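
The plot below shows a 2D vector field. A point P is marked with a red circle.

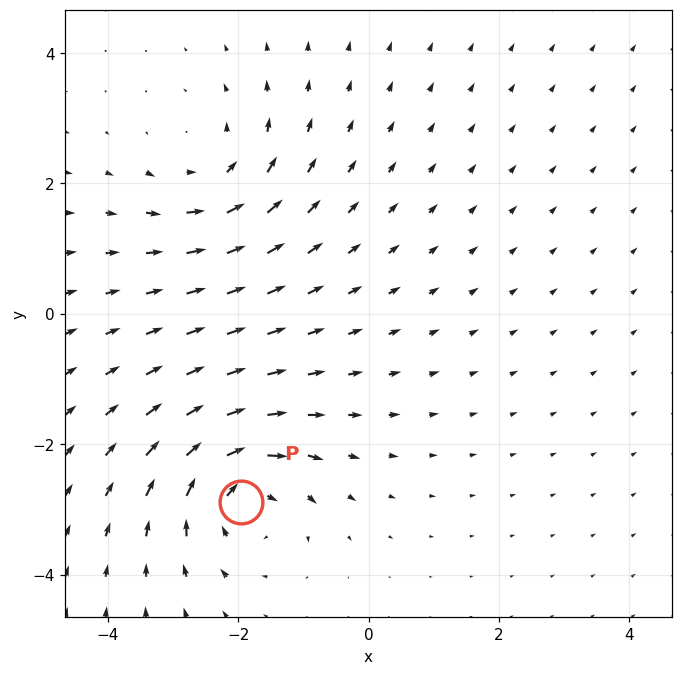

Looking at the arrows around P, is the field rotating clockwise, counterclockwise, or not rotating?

Near P at (-2.0, -2.9) the arrows circulate clockwise. The curl (z-component) there is about -4; negative curl means clockwise rotation.

clockwise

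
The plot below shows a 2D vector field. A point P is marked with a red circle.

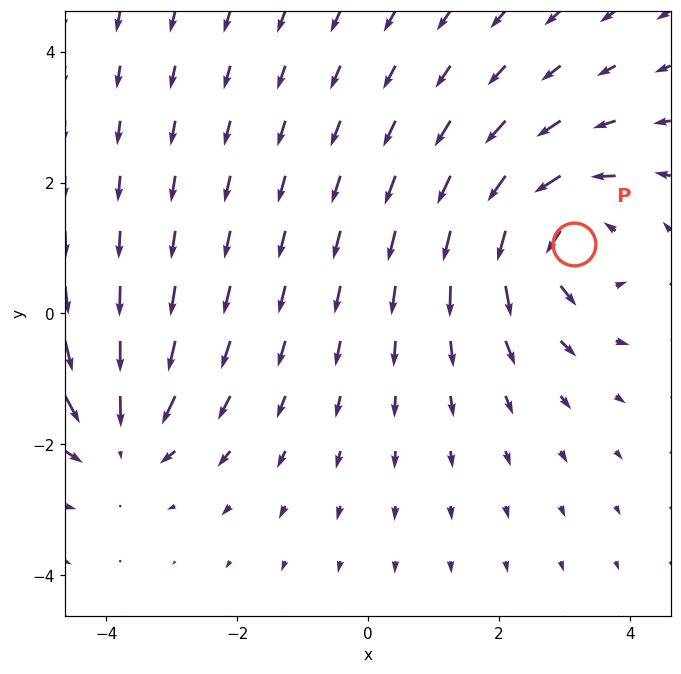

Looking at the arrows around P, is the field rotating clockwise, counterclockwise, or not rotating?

Near P at (3.1, 1.1) the arrows circulate counterclockwise. The curl (z-component) there is about +5; positive curl means counterclockwise rotation.

counterclockwise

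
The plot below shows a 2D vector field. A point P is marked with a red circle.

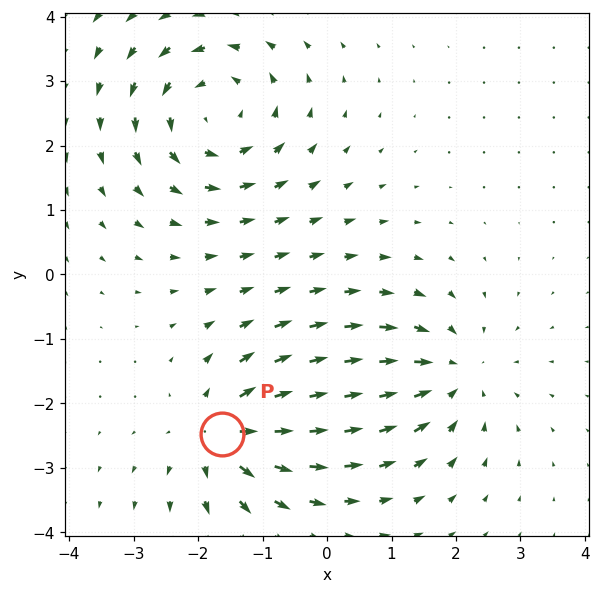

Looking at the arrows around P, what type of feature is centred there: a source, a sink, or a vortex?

source

At P (-1.6, -2.5) the arrows spread outward. Divergence about +5, curl ≈0 — positive divergence with near-zero curl is a source.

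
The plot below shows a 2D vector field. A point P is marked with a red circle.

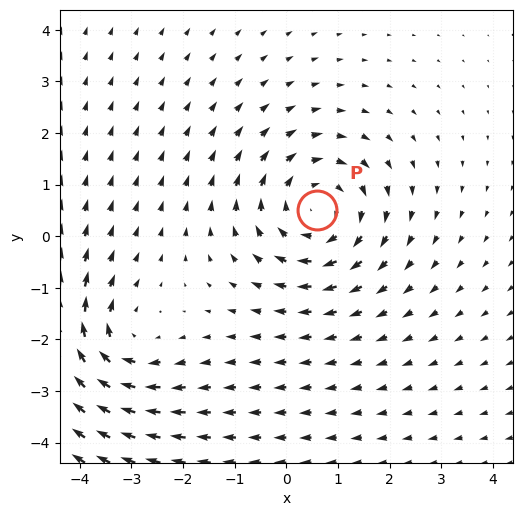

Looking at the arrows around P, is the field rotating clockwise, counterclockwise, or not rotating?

clockwise

Near P at (0.6, 0.5) the arrows circulate clockwise. The curl (z-component) there is about -4; negative curl means clockwise rotation.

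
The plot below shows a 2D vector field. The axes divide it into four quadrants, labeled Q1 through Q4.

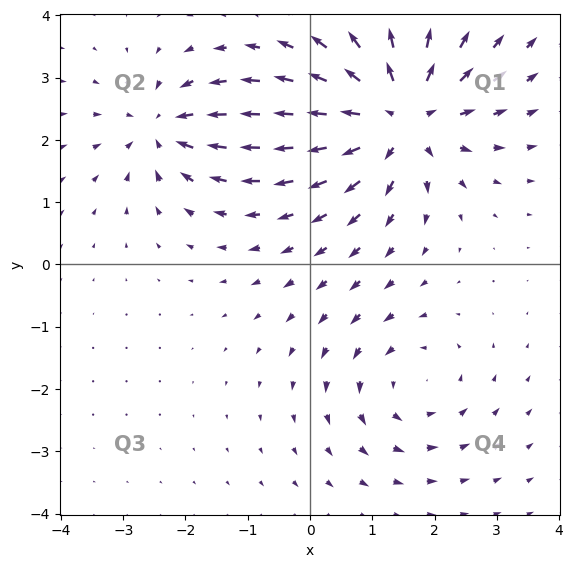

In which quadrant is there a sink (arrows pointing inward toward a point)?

The sink sits at approximately (-2.4, 2.2), which lies in quadrant Q2. The divergence there is about -4, negative as expected for a sink.

Q2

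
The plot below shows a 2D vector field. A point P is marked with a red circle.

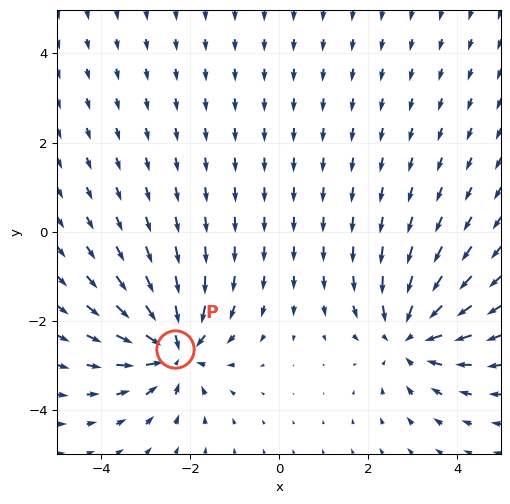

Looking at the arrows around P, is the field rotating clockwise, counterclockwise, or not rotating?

not rotating

Near P at (-2.3, -2.6) the arrows show no circulation. The curl there is ≈0.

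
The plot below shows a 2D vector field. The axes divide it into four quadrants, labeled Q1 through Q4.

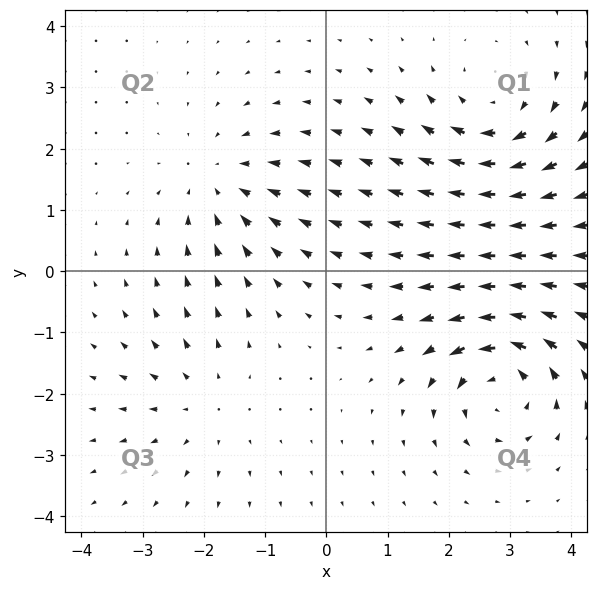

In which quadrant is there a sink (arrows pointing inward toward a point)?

The sink sits at approximately (-1.7, 1.4), which lies in quadrant Q2. The divergence there is about -3, negative as expected for a sink.

Q2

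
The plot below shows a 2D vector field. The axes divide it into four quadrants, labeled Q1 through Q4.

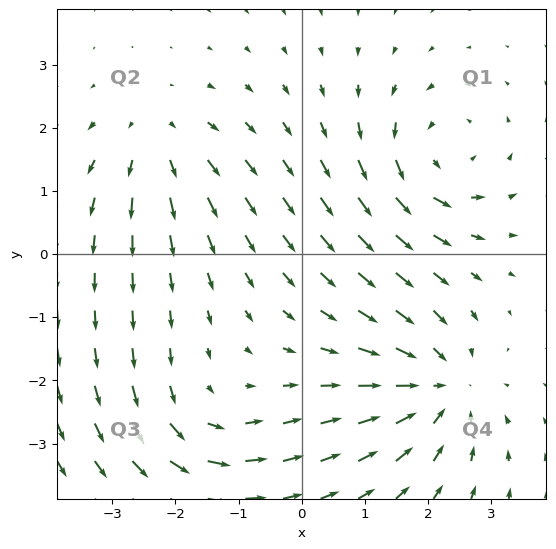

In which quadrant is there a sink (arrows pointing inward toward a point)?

Q4

The sink sits at approximately (2.2, -2.1), which lies in quadrant Q4. The divergence there is about -5, negative as expected for a sink.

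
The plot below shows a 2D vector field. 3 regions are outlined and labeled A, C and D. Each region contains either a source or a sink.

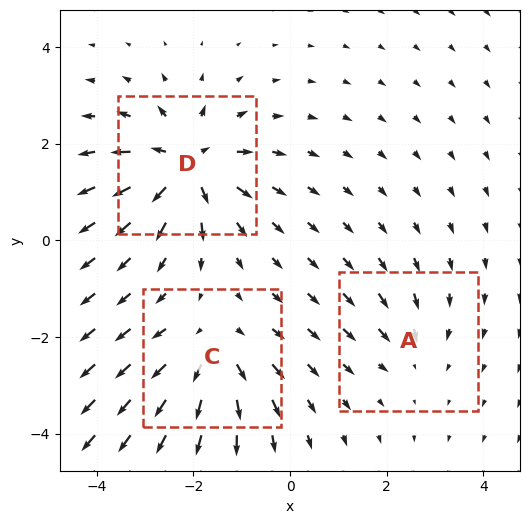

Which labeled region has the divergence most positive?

D

Divergence at each region's feature centre — A: about -2, C: about +4, D: about +6. Region D is most positive.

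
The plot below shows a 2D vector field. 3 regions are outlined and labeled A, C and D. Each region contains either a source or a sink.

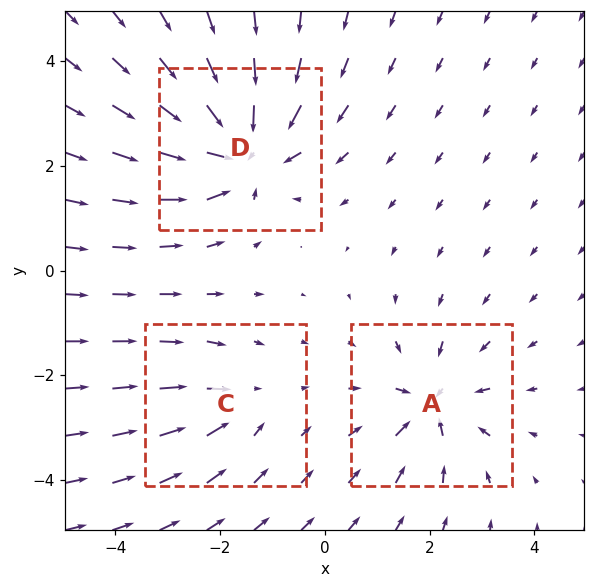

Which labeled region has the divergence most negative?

Divergence at each region's feature centre — A: about -4, C: about -3, D: about -6. Region D is most negative.

D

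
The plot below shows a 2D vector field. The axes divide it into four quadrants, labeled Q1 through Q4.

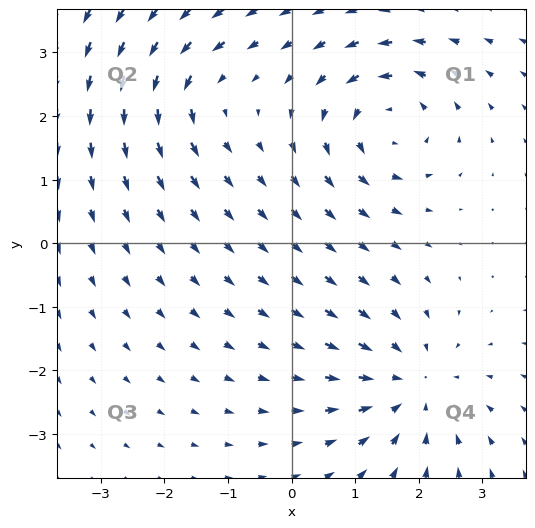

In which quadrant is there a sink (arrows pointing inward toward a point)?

The sink sits at approximately (1.9, -2.3), which lies in quadrant Q4. The divergence there is about -4, negative as expected for a sink.

Q4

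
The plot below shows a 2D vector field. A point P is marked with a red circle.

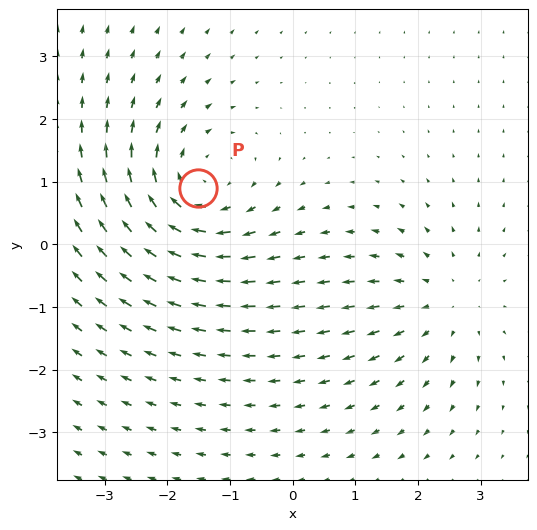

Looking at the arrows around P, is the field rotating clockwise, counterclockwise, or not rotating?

clockwise

Near P at (-1.5, 0.9) the arrows circulate clockwise. The curl (z-component) there is about -4; negative curl means clockwise rotation.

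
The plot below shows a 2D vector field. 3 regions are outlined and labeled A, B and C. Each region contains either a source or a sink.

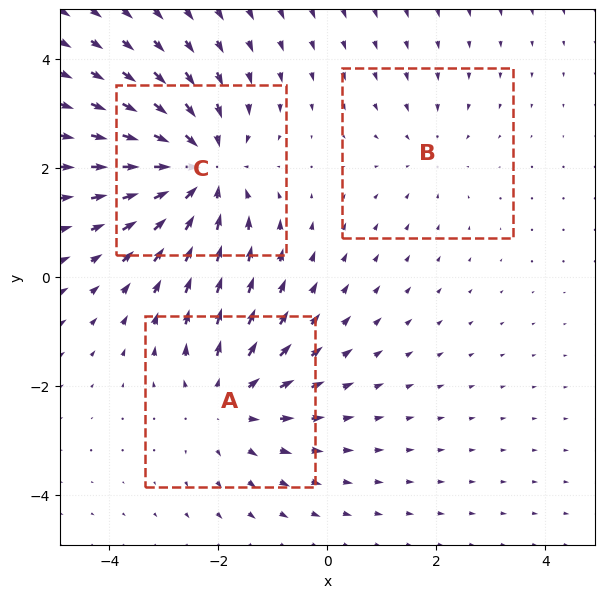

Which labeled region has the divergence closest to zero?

Divergence at each region's feature centre — A: about +3, B: about -2, C: about -4. Region B is closest to zero.

B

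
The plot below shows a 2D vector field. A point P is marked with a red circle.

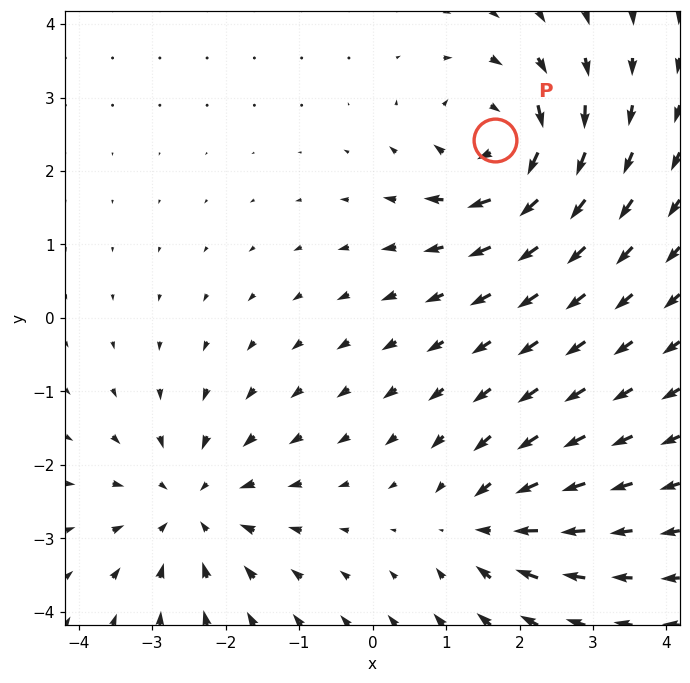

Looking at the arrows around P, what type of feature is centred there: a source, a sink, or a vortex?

At P (1.7, 2.4) the arrows circulate clockwise. Divergence ≈0, curl about -5 — near-zero divergence with nonzero curl is a vortex.

vortex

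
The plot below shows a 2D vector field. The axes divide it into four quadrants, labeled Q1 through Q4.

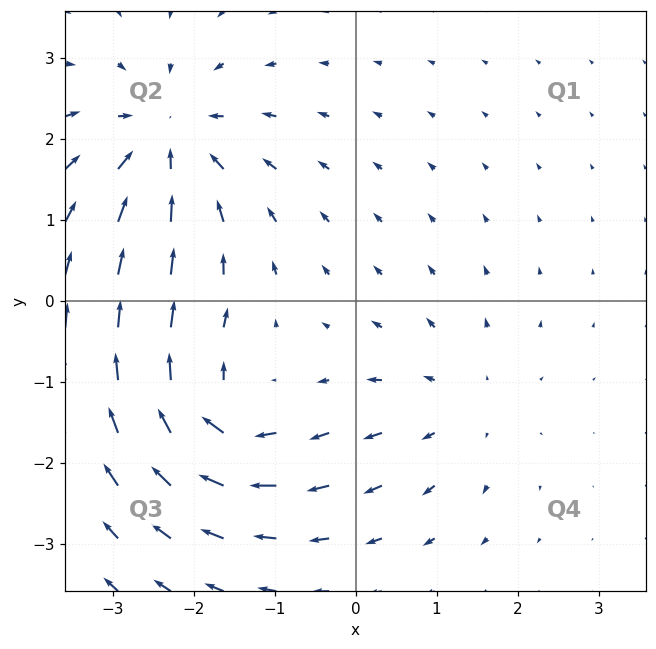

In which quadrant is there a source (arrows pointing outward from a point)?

Q4

The source sits at approximately (1.3, -1.3), which lies in quadrant Q4. The divergence there is about +3, positive as expected for a source.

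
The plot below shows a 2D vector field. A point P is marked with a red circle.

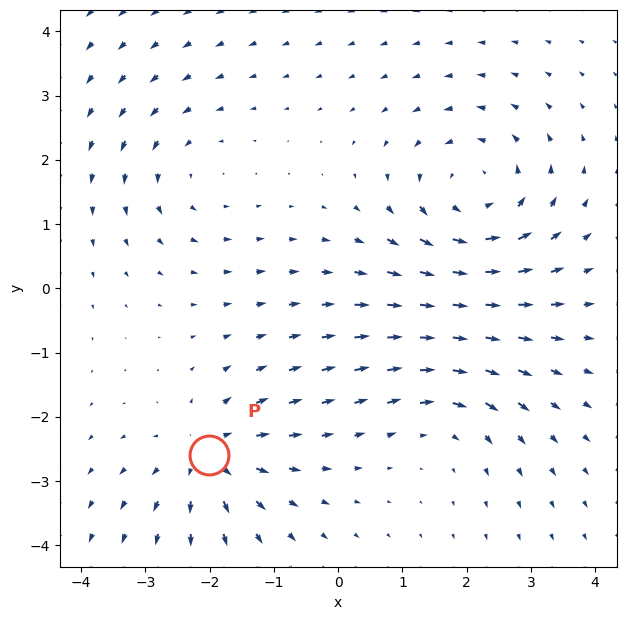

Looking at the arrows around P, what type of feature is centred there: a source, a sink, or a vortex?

source

At P (-2.0, -2.6) the arrows spread outward. Divergence about +4, curl ≈0 — positive divergence with near-zero curl is a source.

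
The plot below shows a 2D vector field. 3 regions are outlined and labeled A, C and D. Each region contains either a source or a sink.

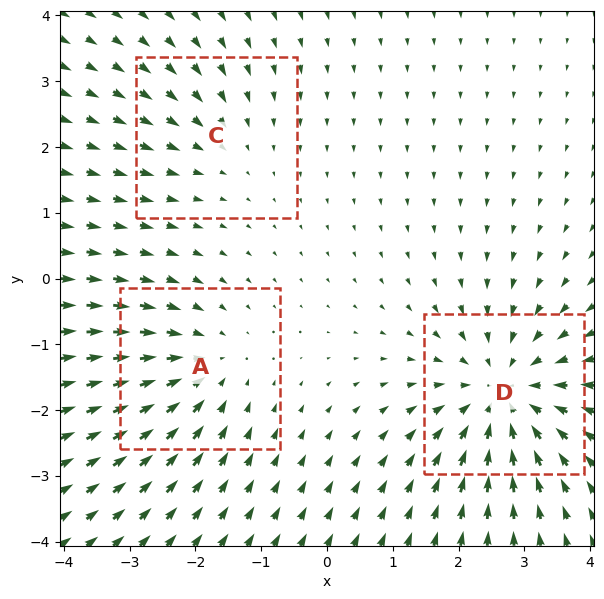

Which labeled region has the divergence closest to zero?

Divergence at each region's feature centre — A: about -3, C: about -2, D: about -4. Region C is closest to zero.

C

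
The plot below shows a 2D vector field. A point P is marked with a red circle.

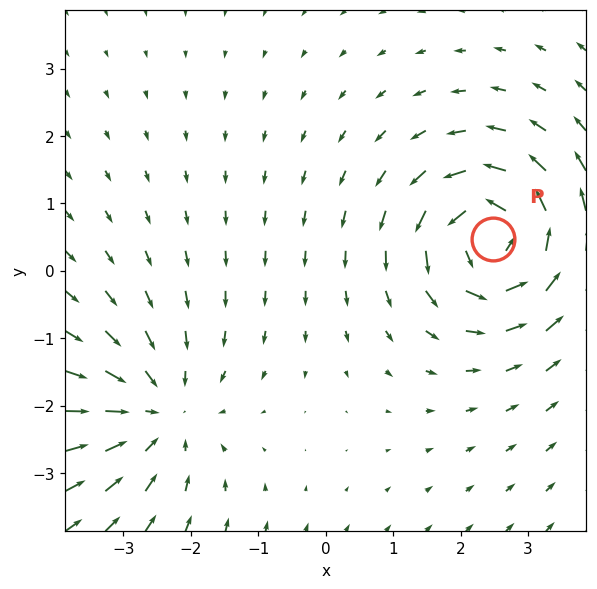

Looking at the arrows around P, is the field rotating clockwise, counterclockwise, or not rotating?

Near P at (2.5, 0.5) the arrows circulate counterclockwise. The curl (z-component) there is about +7; positive curl means counterclockwise rotation.

counterclockwise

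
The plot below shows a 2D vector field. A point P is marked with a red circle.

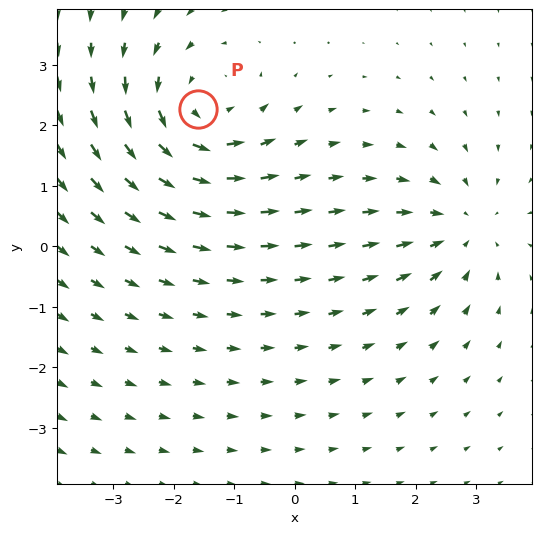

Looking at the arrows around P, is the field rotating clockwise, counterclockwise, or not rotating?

counterclockwise

Near P at (-1.6, 2.3) the arrows circulate counterclockwise. The curl (z-component) there is about +4; positive curl means counterclockwise rotation.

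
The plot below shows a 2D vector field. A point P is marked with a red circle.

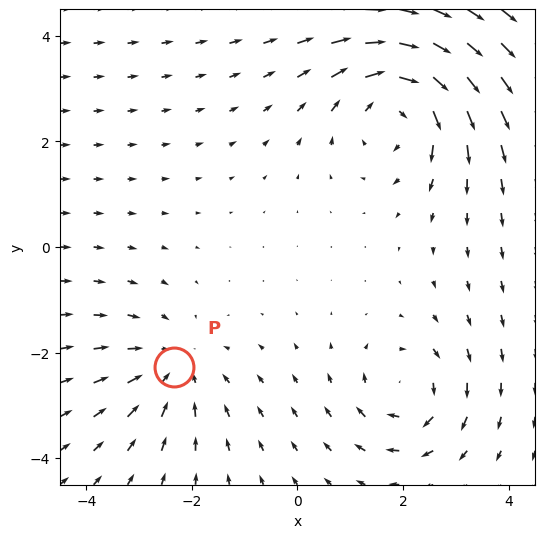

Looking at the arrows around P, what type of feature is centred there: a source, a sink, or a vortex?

sink

At P (-2.3, -2.3) the arrows converge inward. Divergence about -2, curl ≈0 — negative divergence with near-zero curl is a sink.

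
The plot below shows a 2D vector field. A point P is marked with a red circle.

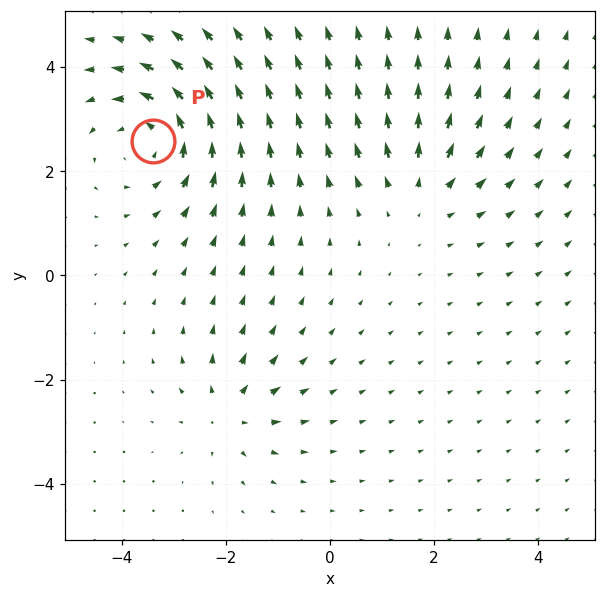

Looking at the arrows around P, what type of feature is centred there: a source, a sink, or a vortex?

At P (-3.4, 2.6) the arrows circulate counterclockwise. Divergence ≈0, curl about +4 — near-zero divergence with nonzero curl is a vortex.

vortex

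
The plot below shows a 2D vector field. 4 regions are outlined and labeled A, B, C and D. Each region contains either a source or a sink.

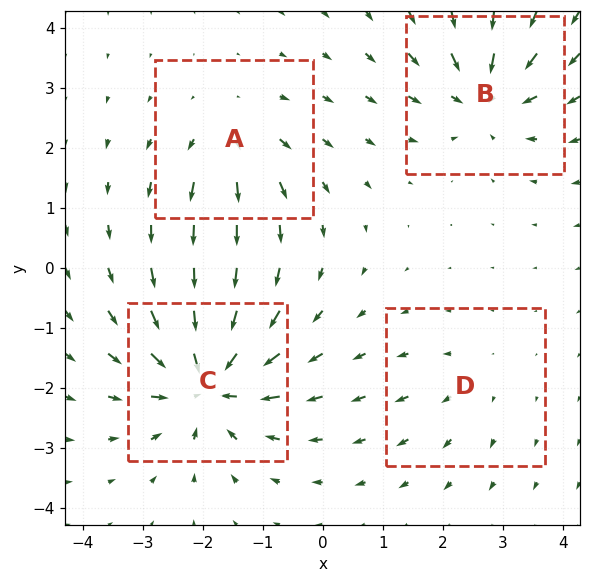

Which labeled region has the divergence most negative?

C

Divergence at each region's feature centre — A: about +4, B: about -5, C: about -8, D: about +2. Region C is most negative.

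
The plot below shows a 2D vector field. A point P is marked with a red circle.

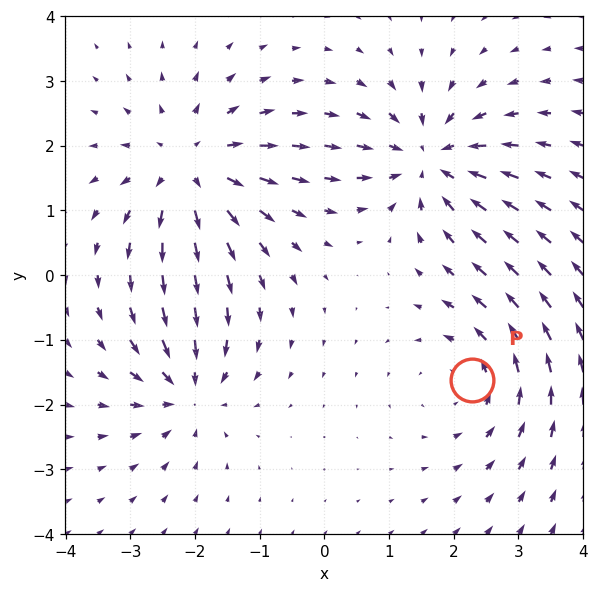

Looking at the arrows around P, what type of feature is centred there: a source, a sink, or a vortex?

vortex

At P (2.3, -1.6) the arrows circulate counterclockwise. Divergence ≈0, curl about +3 — near-zero divergence with nonzero curl is a vortex.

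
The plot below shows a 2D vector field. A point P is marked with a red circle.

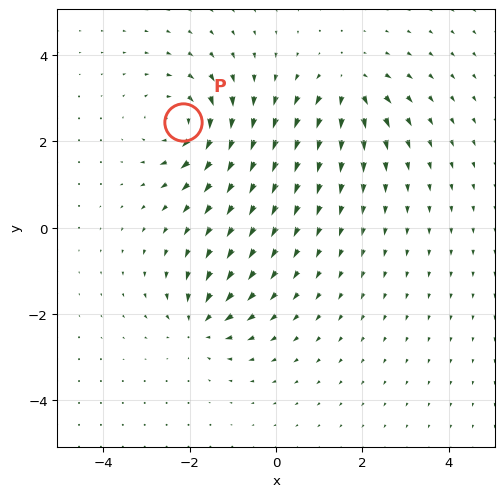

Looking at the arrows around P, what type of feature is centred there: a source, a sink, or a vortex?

At P (-2.2, 2.5) the arrows circulate clockwise. Divergence ≈0, curl about -5 — near-zero divergence with nonzero curl is a vortex.

vortex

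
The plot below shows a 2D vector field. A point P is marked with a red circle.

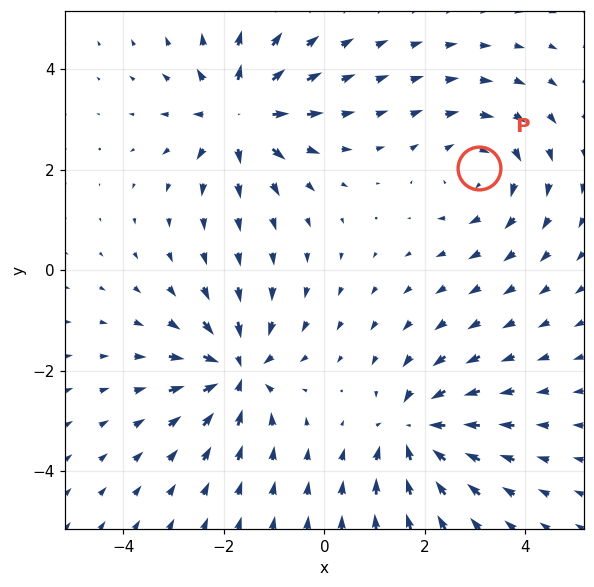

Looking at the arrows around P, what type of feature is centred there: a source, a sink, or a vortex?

vortex

At P (3.1, 2.0) the arrows circulate clockwise. Divergence ≈0, curl about -4 — near-zero divergence with nonzero curl is a vortex.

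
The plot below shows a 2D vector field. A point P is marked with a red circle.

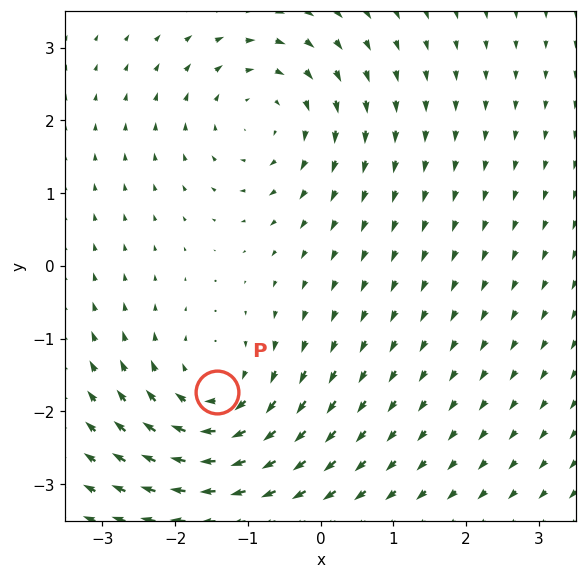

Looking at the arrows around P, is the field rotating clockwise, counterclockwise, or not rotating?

Near P at (-1.4, -1.7) the arrows circulate clockwise. The curl (z-component) there is about -4; negative curl means clockwise rotation.

clockwise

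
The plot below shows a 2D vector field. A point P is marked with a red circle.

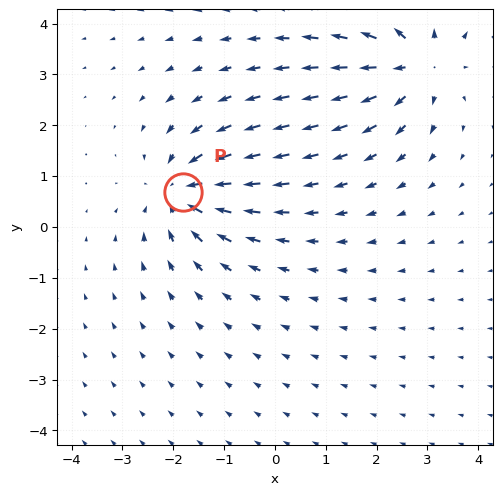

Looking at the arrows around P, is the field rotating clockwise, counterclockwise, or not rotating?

Near P at (-1.8, 0.7) the arrows show no circulation. The curl there is ≈0.

not rotating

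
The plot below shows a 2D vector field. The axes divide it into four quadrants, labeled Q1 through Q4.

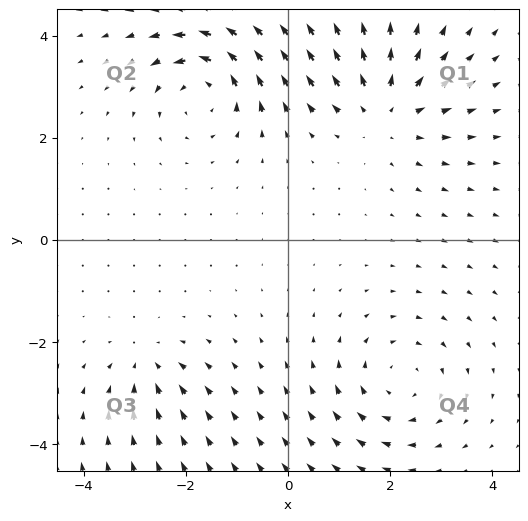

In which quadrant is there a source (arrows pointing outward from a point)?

Q1

The source sits at approximately (1.9, 2.5), which lies in quadrant Q1. The divergence there is about +4, positive as expected for a source.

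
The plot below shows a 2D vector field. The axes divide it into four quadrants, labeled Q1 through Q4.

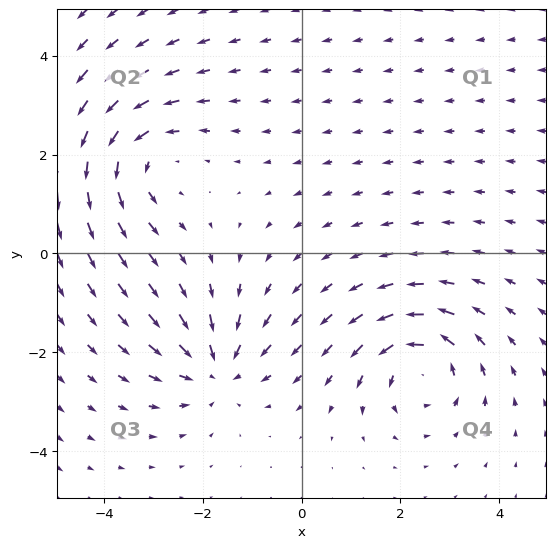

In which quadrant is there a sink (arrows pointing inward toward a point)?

Q3

The sink sits at approximately (-1.7, -2.3), which lies in quadrant Q3. The divergence there is about -4, negative as expected for a sink.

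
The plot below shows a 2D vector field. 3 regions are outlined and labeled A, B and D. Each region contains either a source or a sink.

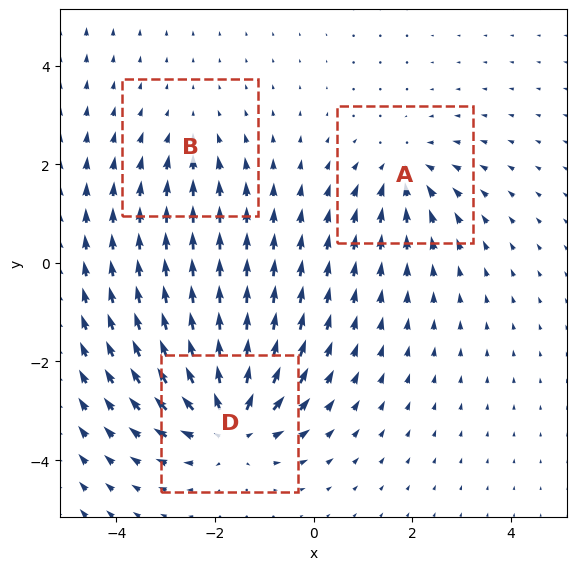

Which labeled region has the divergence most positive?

D

Divergence at each region's feature centre — A: about -3, B: about -2, D: about +6. Region D is most positive.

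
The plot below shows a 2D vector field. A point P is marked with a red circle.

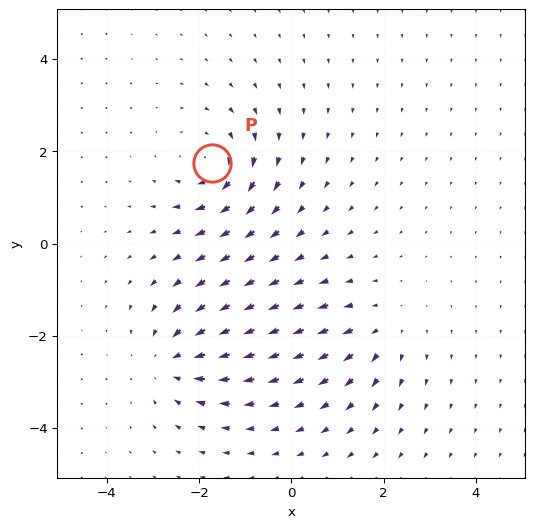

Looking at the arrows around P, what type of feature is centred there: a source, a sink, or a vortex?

At P (-1.7, 1.7) the arrows circulate clockwise. Divergence ≈0, curl about -5 — near-zero divergence with nonzero curl is a vortex.

vortex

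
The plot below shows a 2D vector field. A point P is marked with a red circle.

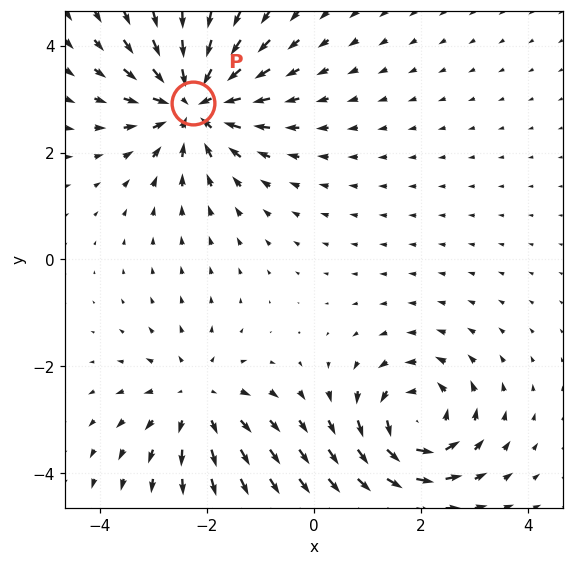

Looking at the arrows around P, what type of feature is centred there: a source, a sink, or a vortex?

sink

At P (-2.3, 2.9) the arrows converge inward. Divergence about -5, curl ≈0 — negative divergence with near-zero curl is a sink.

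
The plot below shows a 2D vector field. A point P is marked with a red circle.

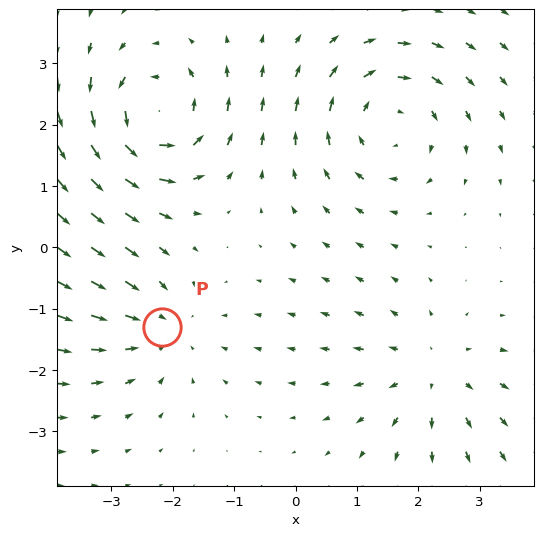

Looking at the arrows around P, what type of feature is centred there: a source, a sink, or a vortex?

sink

At P (-2.2, -1.3) the arrows converge inward. Divergence about -3, curl ≈0 — negative divergence with near-zero curl is a sink.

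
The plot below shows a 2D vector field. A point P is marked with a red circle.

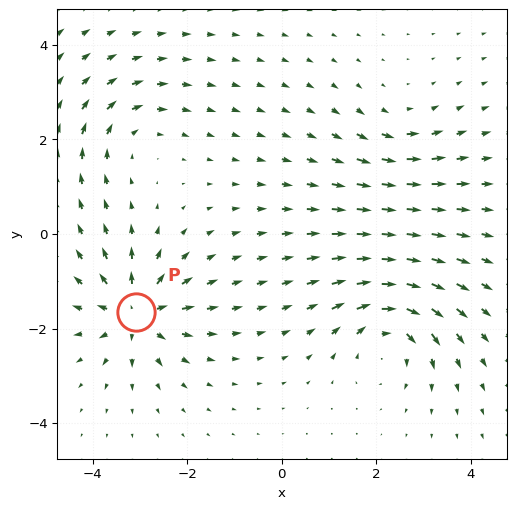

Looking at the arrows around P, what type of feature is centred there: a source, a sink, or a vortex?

At P (-3.1, -1.7) the arrows spread outward. Divergence about +7, curl ≈0 — positive divergence with near-zero curl is a source.

source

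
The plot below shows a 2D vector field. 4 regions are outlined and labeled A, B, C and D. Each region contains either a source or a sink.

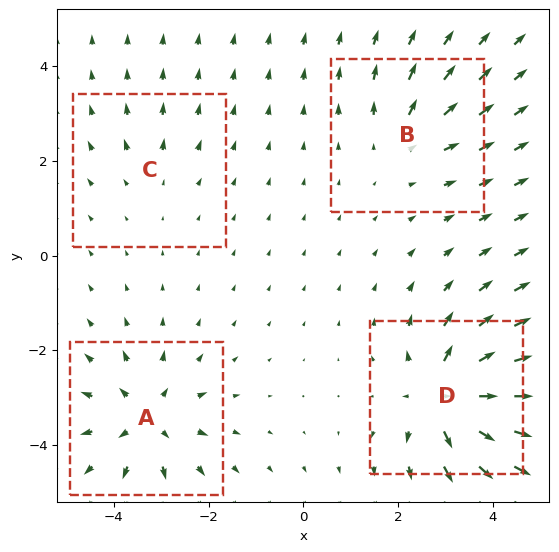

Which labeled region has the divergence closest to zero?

C

Divergence at each region's feature centre — A: about +6, B: about +4, C: about +2, D: about +8. Region C is closest to zero.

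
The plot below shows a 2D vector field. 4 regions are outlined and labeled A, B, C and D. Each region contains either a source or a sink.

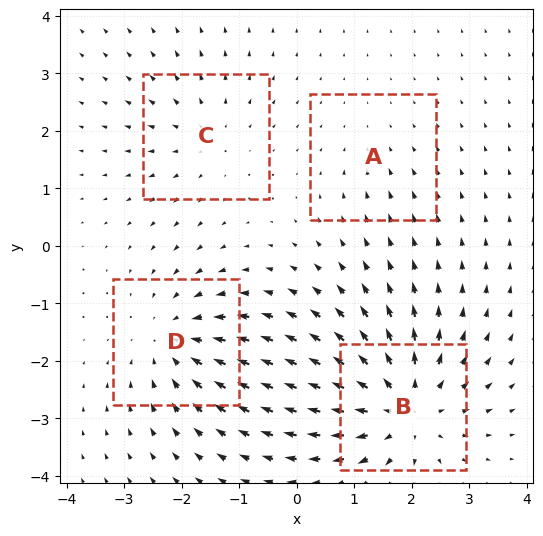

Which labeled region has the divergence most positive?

B

Divergence at each region's feature centre — A: about -2, B: about +7, C: about +3, D: about -5. Region B is most positive.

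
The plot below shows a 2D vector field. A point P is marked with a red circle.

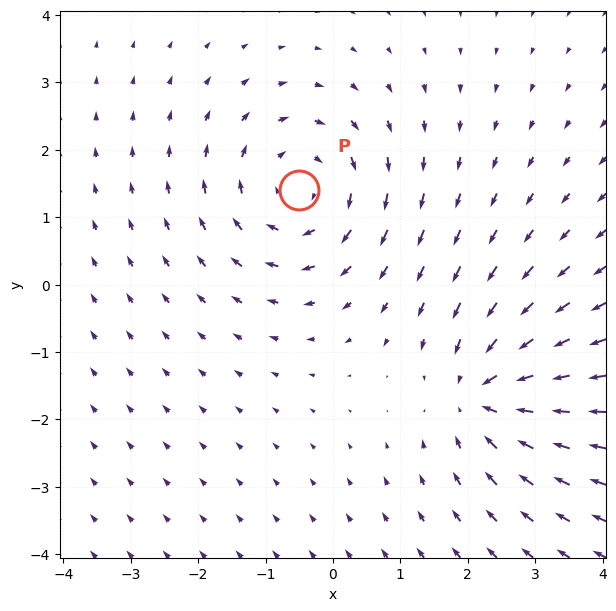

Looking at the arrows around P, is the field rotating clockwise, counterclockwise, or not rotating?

Near P at (-0.5, 1.4) the arrows circulate clockwise. The curl (z-component) there is about -4; negative curl means clockwise rotation.

clockwise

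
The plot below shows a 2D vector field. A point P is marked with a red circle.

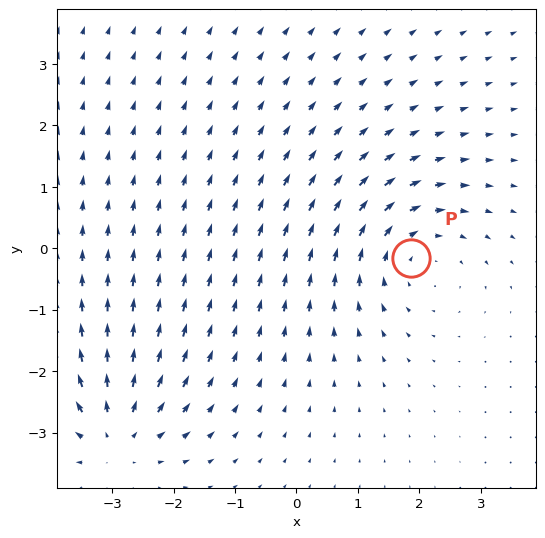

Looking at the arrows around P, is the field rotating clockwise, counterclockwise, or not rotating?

clockwise

Near P at (1.9, -0.2) the arrows circulate clockwise. The curl (z-component) there is about -3; negative curl means clockwise rotation.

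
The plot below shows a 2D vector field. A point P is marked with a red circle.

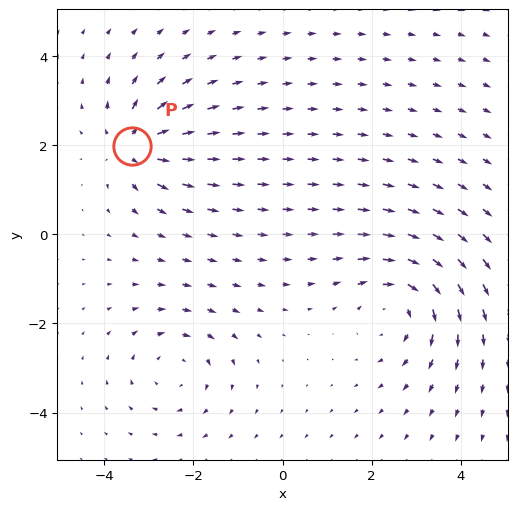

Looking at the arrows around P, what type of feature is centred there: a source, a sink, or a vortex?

source

At P (-3.4, 2.0) the arrows spread outward. Divergence about +5, curl ≈0 — positive divergence with near-zero curl is a source.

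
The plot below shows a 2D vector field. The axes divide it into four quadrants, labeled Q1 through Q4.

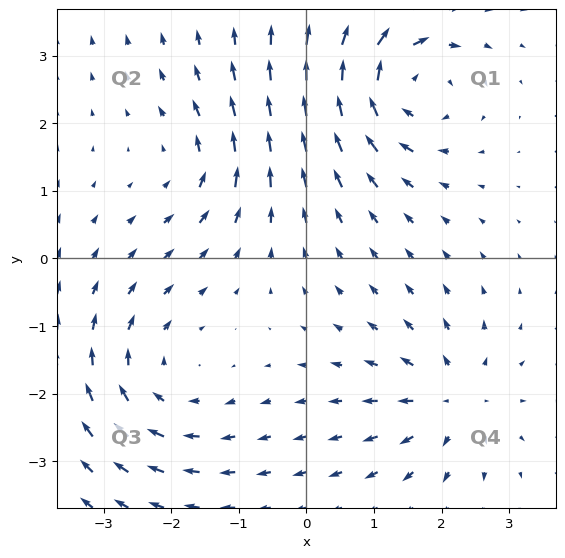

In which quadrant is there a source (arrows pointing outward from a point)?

The source sits at approximately (2.2, -2.1), which lies in quadrant Q4. The divergence there is about +5, positive as expected for a source.

Q4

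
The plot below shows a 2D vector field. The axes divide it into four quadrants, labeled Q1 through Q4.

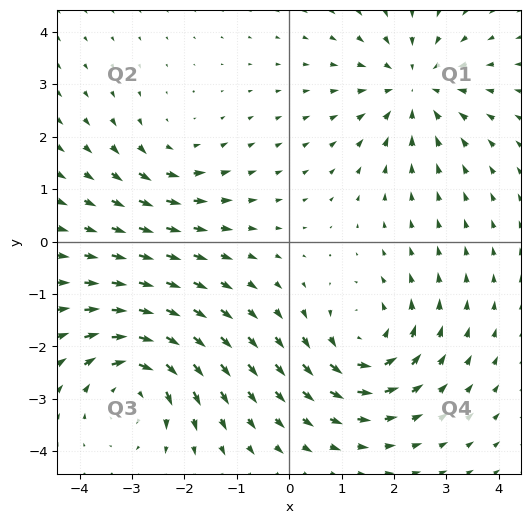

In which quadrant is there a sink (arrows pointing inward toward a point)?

Q1

The sink sits at approximately (2.4, 3.0), which lies in quadrant Q1. The divergence there is about -4, negative as expected for a sink.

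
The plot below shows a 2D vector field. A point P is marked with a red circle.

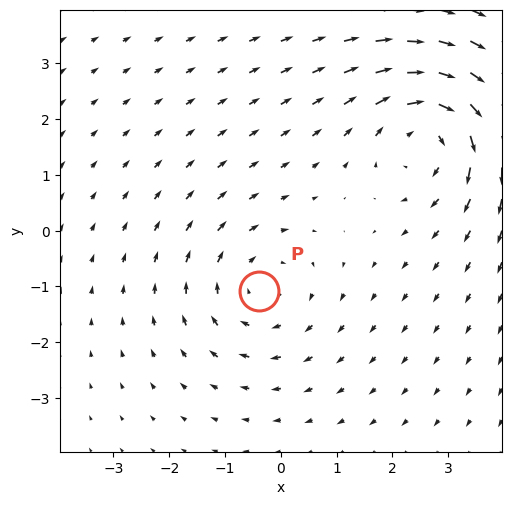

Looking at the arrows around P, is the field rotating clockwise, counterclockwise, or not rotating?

clockwise

Near P at (-0.4, -1.1) the arrows circulate clockwise. The curl (z-component) there is about -2; negative curl means clockwise rotation.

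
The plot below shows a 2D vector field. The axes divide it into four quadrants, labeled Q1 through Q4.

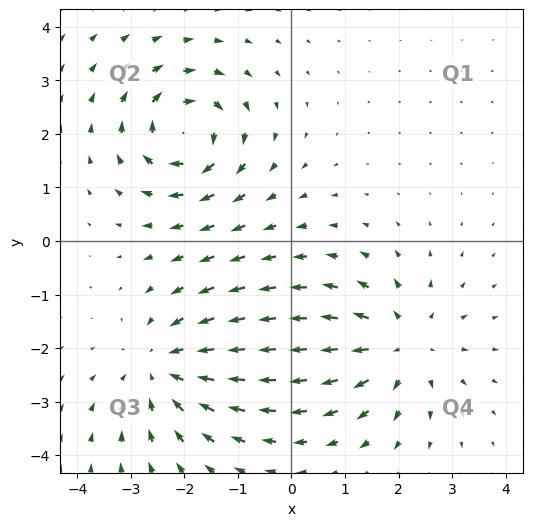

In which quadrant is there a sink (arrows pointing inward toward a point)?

The sink sits at approximately (-2.3, -2.4), which lies in quadrant Q3. The divergence there is about -3, negative as expected for a sink.

Q3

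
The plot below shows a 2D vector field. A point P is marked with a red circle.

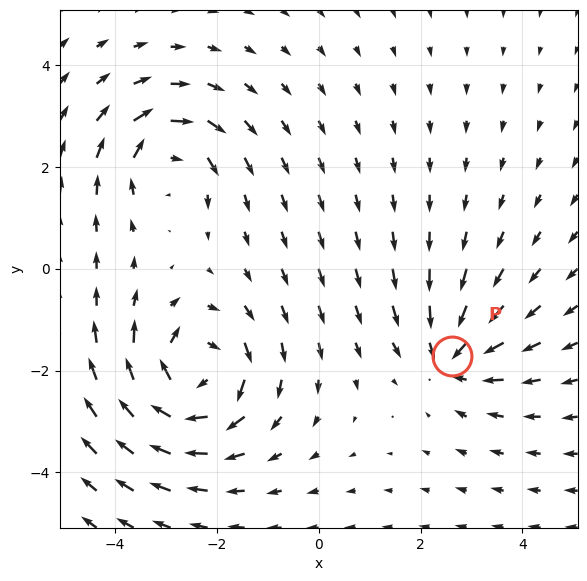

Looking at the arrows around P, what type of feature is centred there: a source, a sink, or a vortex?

At P (2.6, -1.7) the arrows converge inward. Divergence about -3, curl ≈0 — negative divergence with near-zero curl is a sink.

sink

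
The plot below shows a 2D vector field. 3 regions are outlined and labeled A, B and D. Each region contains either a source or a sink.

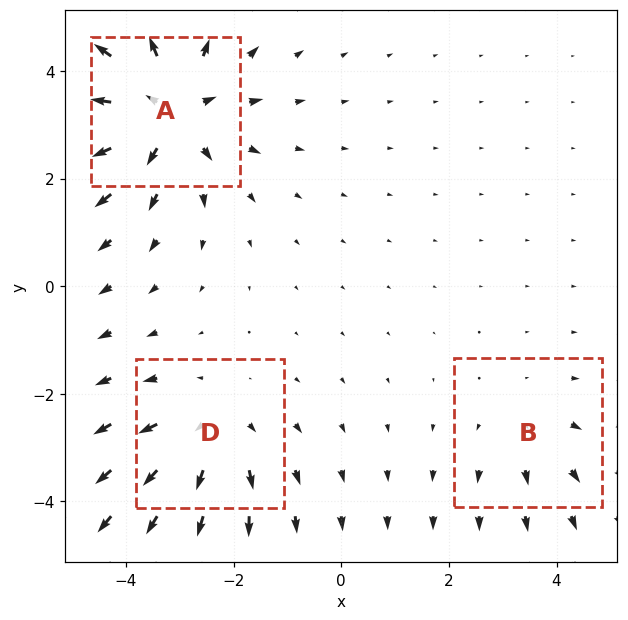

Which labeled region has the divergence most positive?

A

Divergence at each region's feature centre — A: about +5, B: about +2, D: about +3. Region A is most positive.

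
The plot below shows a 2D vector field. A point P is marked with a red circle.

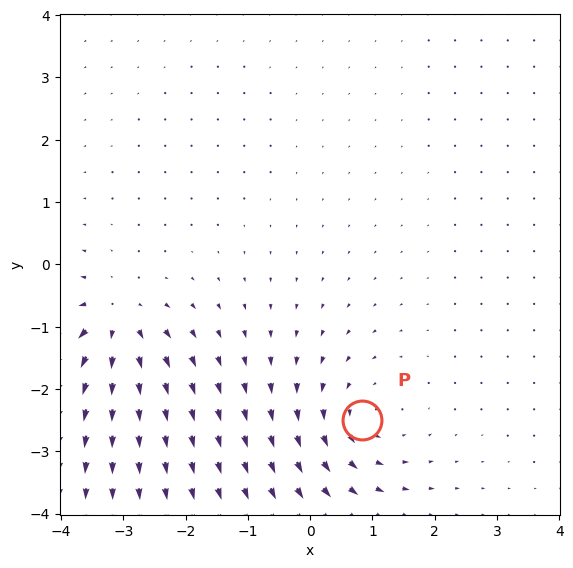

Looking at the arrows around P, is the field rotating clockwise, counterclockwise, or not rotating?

counterclockwise

Near P at (0.8, -2.5) the arrows circulate counterclockwise. The curl (z-component) there is about +4; positive curl means counterclockwise rotation.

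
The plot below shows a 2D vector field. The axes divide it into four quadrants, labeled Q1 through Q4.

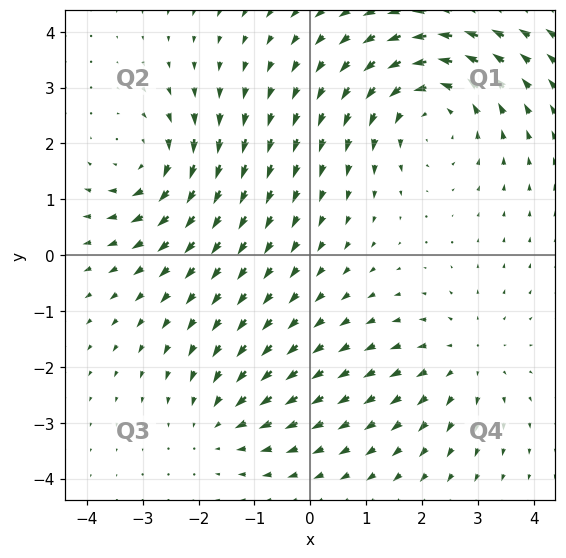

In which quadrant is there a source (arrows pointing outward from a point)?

Q4

The source sits at approximately (2.8, -1.9), which lies in quadrant Q4. The divergence there is about +3, positive as expected for a source.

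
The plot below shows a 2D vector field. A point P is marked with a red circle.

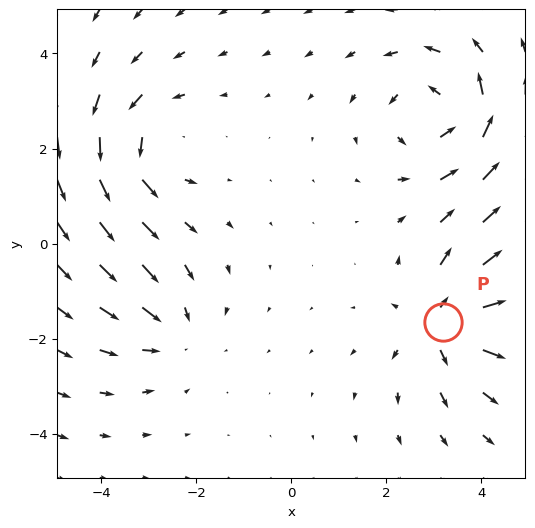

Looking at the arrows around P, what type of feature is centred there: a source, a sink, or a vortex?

At P (3.2, -1.7) the arrows spread outward. Divergence about +5, curl ≈0 — positive divergence with near-zero curl is a source.

source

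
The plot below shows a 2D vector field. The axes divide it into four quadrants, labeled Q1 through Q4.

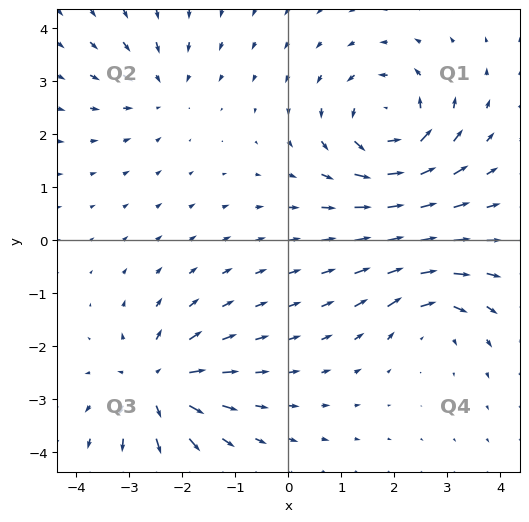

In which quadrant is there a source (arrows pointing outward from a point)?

Q3

The source sits at approximately (-2.5, -2.7), which lies in quadrant Q3. The divergence there is about +6, positive as expected for a source.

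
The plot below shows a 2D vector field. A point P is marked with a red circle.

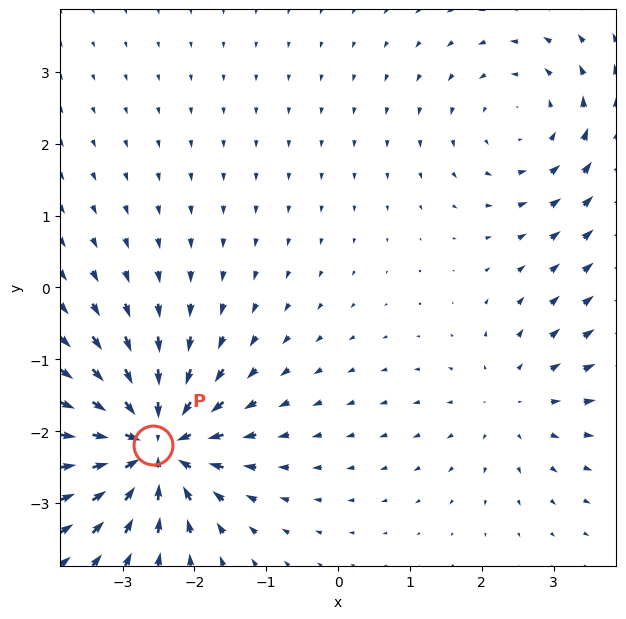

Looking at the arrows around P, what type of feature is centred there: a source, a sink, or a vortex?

At P (-2.6, -2.2) the arrows converge inward. Divergence about -7, curl ≈0 — negative divergence with near-zero curl is a sink.

sink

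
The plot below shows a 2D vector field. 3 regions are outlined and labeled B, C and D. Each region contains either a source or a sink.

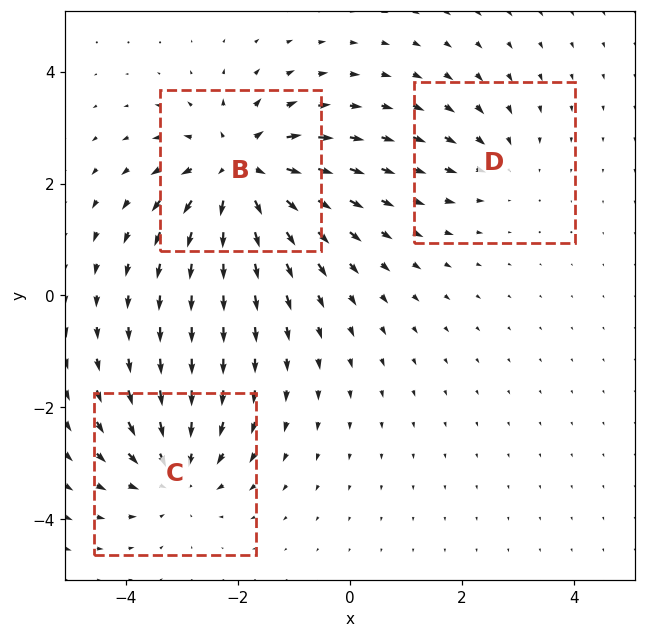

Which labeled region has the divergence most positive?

B

Divergence at each region's feature centre — B: about +5, C: about -3, D: about -2. Region B is most positive.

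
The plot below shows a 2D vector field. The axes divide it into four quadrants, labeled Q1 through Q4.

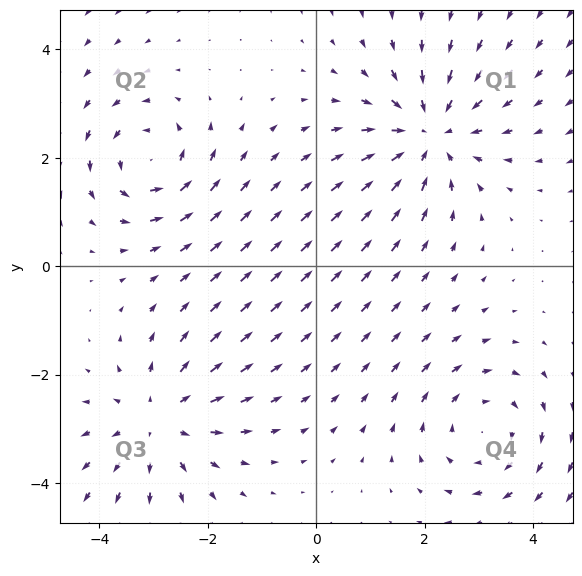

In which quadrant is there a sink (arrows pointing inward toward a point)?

The sink sits at approximately (2.1, 2.4), which lies in quadrant Q1. The divergence there is about -4, negative as expected for a sink.

Q1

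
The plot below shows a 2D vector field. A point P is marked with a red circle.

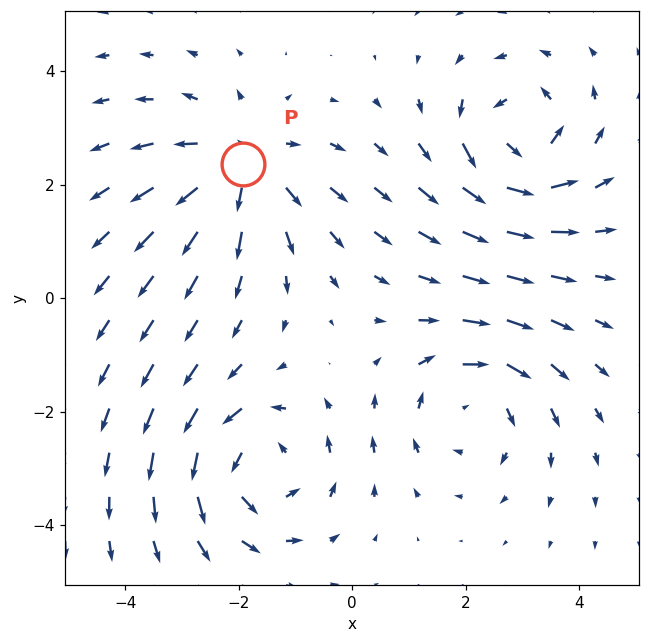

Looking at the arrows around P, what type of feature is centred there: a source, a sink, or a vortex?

source

At P (-1.9, 2.4) the arrows spread outward. Divergence about +4, curl ≈0 — positive divergence with near-zero curl is a source.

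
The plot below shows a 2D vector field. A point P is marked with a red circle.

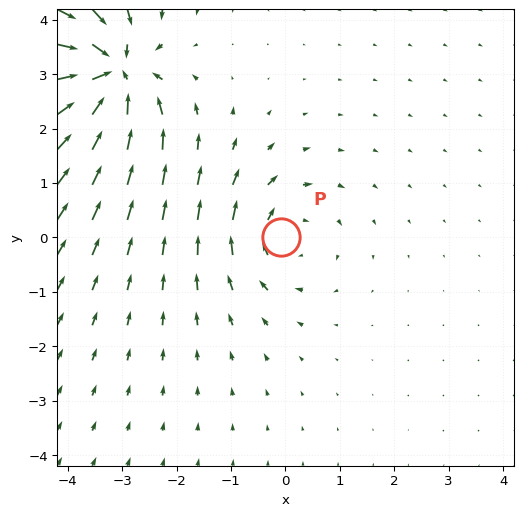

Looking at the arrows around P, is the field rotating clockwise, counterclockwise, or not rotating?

clockwise

Near P at (-0.1, 0.0) the arrows circulate clockwise. The curl (z-component) there is about -3; negative curl means clockwise rotation.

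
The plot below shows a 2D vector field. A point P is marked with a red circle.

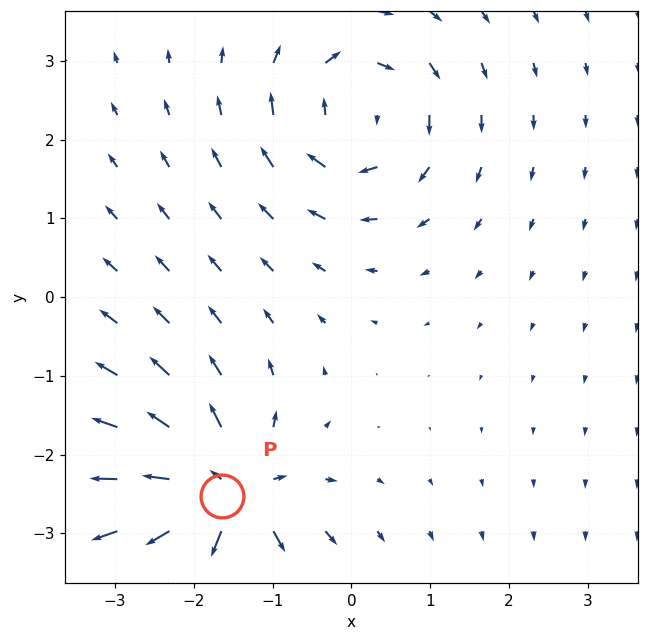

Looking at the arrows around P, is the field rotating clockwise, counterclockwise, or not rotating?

not rotating

Near P at (-1.6, -2.5) the arrows show no circulation. The curl there is ≈0.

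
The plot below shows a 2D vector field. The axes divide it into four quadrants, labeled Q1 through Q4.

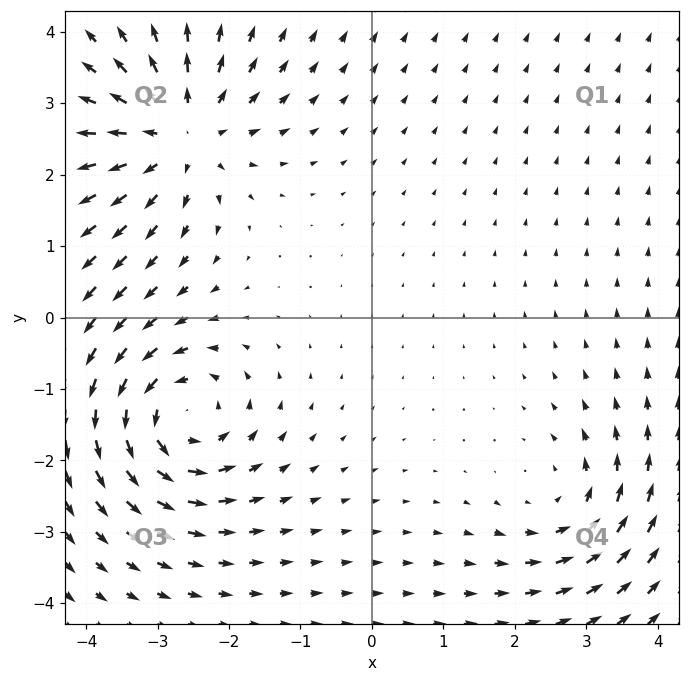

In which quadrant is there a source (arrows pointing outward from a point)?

Q2

The source sits at approximately (-2.7, 2.6), which lies in quadrant Q2. The divergence there is about +5, positive as expected for a source.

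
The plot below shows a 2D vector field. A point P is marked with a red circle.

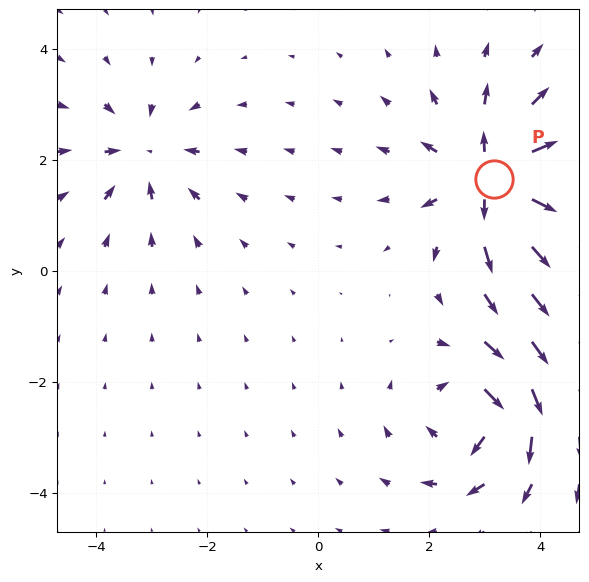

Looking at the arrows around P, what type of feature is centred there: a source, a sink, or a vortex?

At P (3.2, 1.7) the arrows spread outward. Divergence about +7, curl ≈0 — positive divergence with near-zero curl is a source.

source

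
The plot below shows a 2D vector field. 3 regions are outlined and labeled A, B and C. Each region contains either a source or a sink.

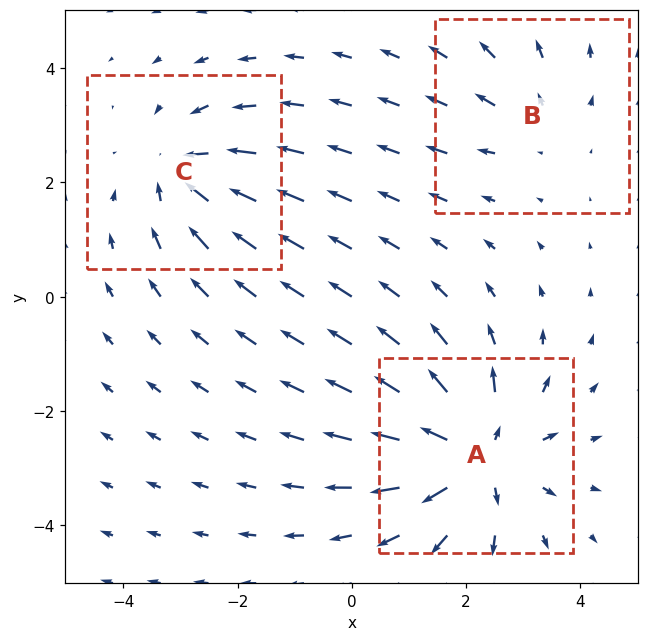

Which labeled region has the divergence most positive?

A

Divergence at each region's feature centre — A: about +5, B: about +2, C: about -3. Region A is most positive.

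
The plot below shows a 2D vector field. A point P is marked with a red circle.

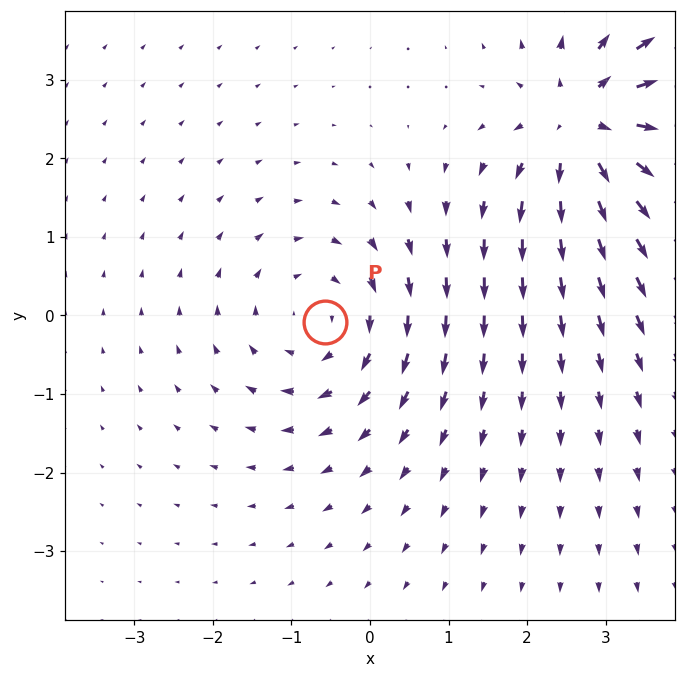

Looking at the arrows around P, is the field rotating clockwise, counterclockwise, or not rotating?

clockwise

Near P at (-0.6, -0.1) the arrows circulate clockwise. The curl (z-component) there is about -3; negative curl means clockwise rotation.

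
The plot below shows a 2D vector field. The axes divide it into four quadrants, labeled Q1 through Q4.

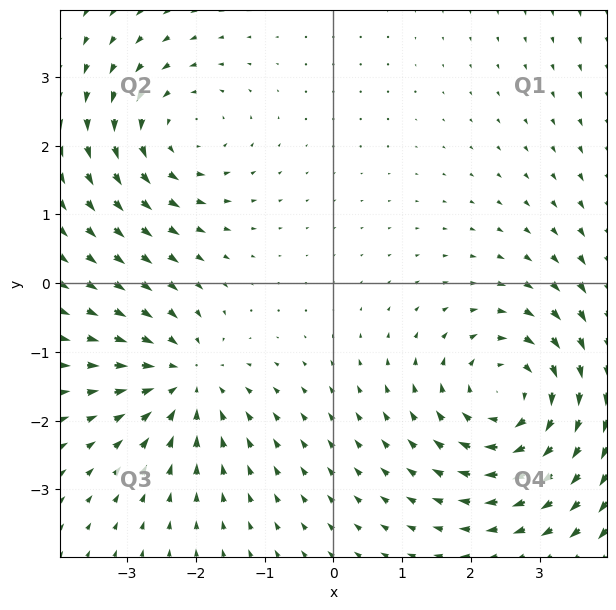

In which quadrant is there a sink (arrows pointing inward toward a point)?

Q3

The sink sits at approximately (-2.1, -1.4), which lies in quadrant Q3. The divergence there is about -4, negative as expected for a sink.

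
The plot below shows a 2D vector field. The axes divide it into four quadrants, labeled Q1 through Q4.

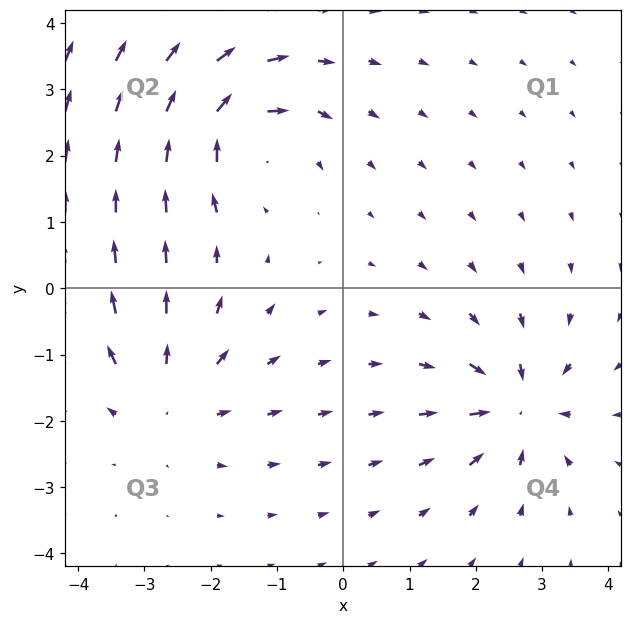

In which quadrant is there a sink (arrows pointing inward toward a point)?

The sink sits at approximately (2.6, -1.8), which lies in quadrant Q4. The divergence there is about -6, negative as expected for a sink.

Q4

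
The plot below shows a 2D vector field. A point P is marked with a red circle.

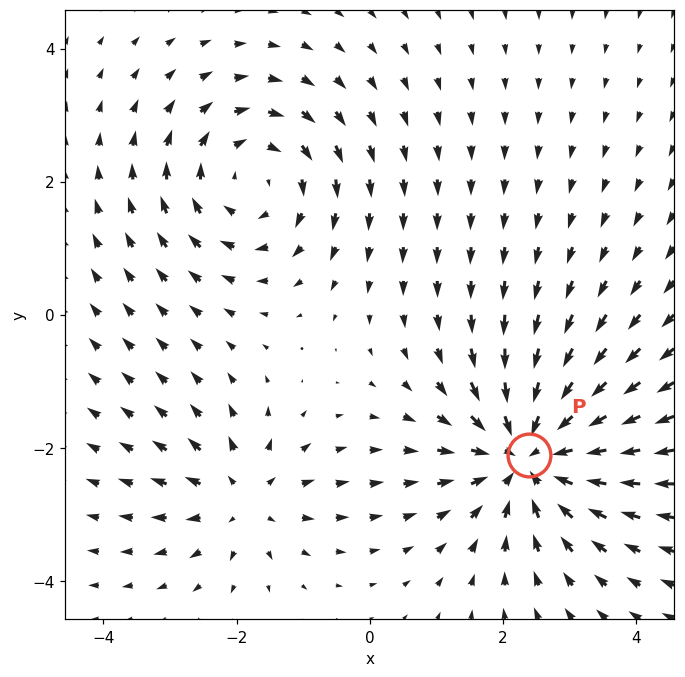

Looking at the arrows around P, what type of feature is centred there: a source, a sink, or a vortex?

sink

At P (2.4, -2.1) the arrows converge inward. Divergence about -5, curl ≈0 — negative divergence with near-zero curl is a sink.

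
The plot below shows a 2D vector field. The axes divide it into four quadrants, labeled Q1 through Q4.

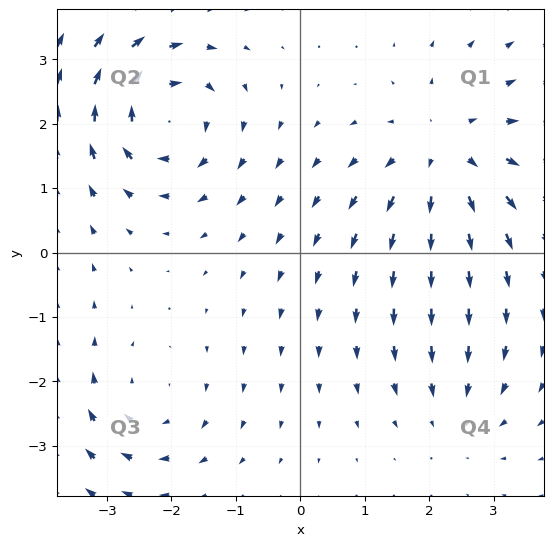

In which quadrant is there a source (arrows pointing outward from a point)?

Q1

The source sits at approximately (2.3, 1.5), which lies in quadrant Q1. The divergence there is about +4, positive as expected for a source.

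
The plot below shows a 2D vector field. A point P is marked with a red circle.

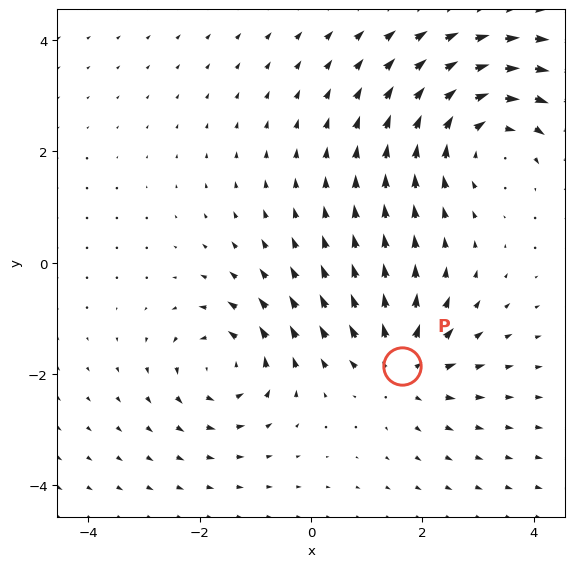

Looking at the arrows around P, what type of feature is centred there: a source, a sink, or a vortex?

At P (1.6, -1.9) the arrows spread outward. Divergence about +4, curl ≈0 — positive divergence with near-zero curl is a source.

source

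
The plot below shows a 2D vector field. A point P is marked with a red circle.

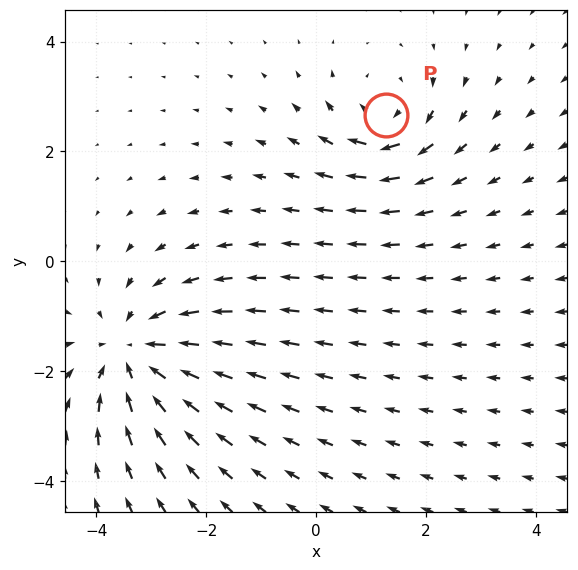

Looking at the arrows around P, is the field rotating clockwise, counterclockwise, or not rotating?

Near P at (1.3, 2.7) the arrows circulate clockwise. The curl (z-component) there is about -4; negative curl means clockwise rotation.

clockwise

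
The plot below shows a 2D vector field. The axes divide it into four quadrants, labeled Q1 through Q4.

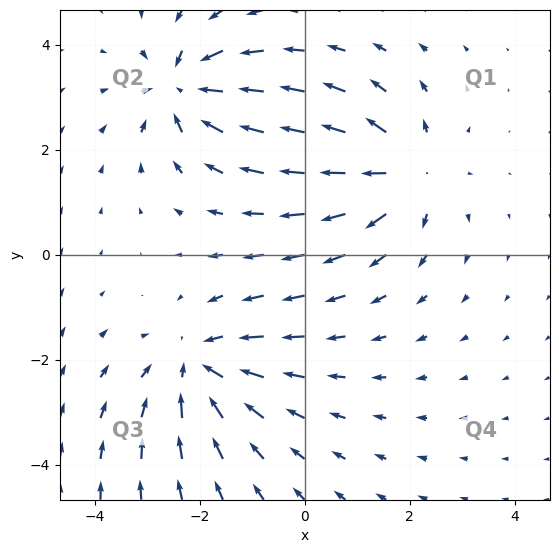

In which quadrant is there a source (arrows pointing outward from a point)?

The source sits at approximately (1.9, 1.6), which lies in quadrant Q1. The divergence there is about +5, positive as expected for a source.

Q1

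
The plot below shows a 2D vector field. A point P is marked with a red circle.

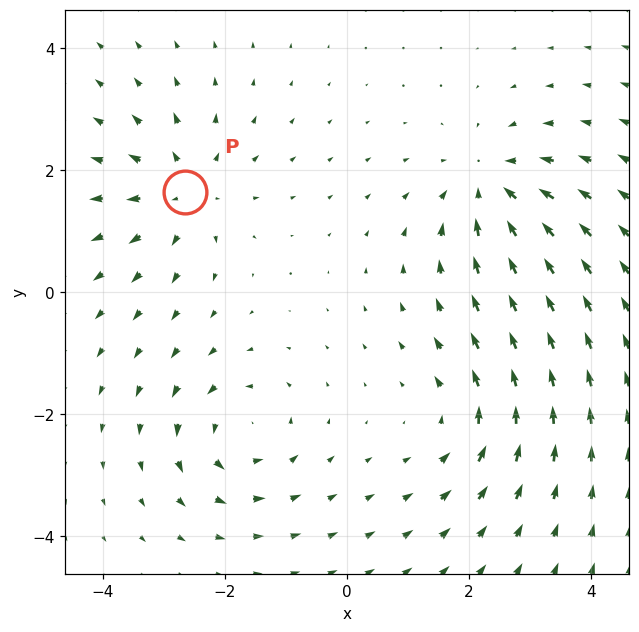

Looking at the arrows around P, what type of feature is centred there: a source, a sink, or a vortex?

At P (-2.7, 1.6) the arrows spread outward. Divergence about +5, curl ≈0 — positive divergence with near-zero curl is a source.

source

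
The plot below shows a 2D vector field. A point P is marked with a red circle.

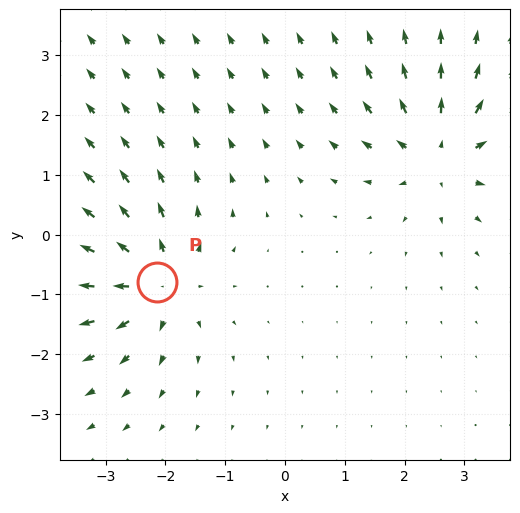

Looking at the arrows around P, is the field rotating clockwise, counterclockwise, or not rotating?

not rotating

Near P at (-2.1, -0.8) the arrows show no circulation. The curl there is ≈0.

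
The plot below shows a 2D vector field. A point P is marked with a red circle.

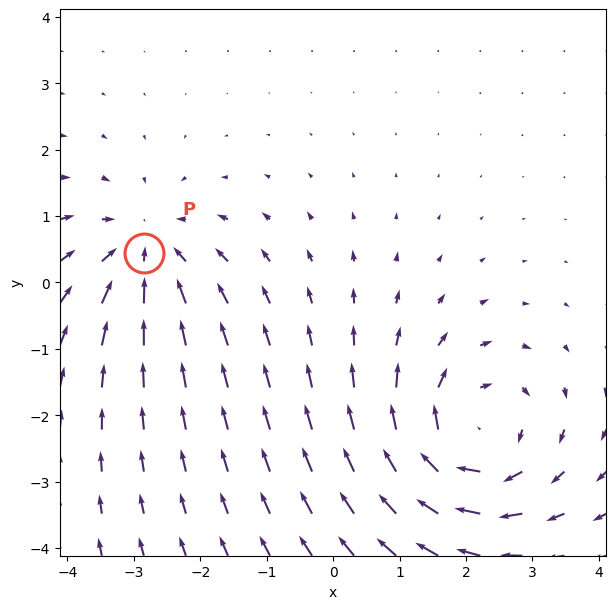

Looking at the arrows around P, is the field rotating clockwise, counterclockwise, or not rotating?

Near P at (-2.8, 0.4) the arrows show no circulation. The curl there is ≈0.

not rotating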